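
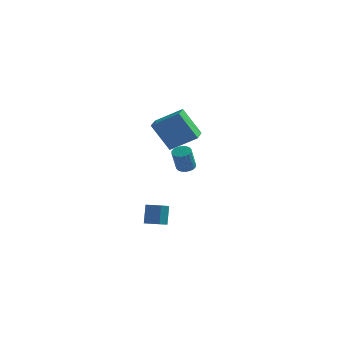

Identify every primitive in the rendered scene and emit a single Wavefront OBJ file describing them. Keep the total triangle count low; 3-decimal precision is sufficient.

v -2.275 0.323 -4.419
v -1.695 0.713 -4.544
v -1.765 1.227 -3.266
v -2.345 0.837 -3.141
v -2.153 0.974 -4.674
v -2.223 1.488 -3.396
v -2.683 0.854 -4.655
v -2.753 1.368 -3.376
v -2.974 0.423 -4.498
v -3.044 0.937 -3.219
v -2.855 -0.067 -4.294
v -2.925 0.447 -3.016
v -2.397 -0.328 -4.164
v -2.467 0.186 -2.886
v -1.867 -0.208 -4.184
v -1.937 0.306 -2.905
v -1.576 0.223 -4.341
v -1.646 0.737 -3.062
v -0.796 -1.438 2.195
v -1.877 -1.524 3.958
v -1.058 0.006 2.105
v -2.139 -0.08 3.868
v 0.739 -1.1 3.152
v -0.342 -1.186 4.915
v 0.477 0.344 3.062
v -0.604 0.258 4.825
v -1.116 2.372 -0.404
v -0.774 2.803 -0.19
v -0.843 2.159 1.218
v -1.184 1.728 1.004
v -1.016 2.899 -0.158
v -1.085 2.255 1.25
v -1.278 2.891 -0.175
v -1.347 2.247 1.233
v -1.508 2.78 -0.237
v -1.577 2.135 1.171
v -1.66 2.588 -0.332
v -1.729 1.944 1.076
v -1.704 2.353 -0.442
v -1.773 1.709 0.967
v -1.632 2.122 -0.544
v -1.701 1.478 0.865
v -1.457 1.941 -0.618
v -1.526 1.297 0.79
v -1.215 1.845 -0.65
v -1.284 1.201 0.758
v -0.953 1.853 -0.633
v -1.022 1.209 0.775
v -0.723 1.965 -0.571
v -0.792 1.32 0.837
v -0.571 2.156 -0.476
v -0.64 1.512 0.932
v -0.527 2.391 -0.367
v -0.596 1.747 1.042
v -0.599 2.622 -0.265
v -0.668 1.978 1.144
f 2 1 5
f 2 5 3
f 3 5 6
f 3 6 4
f 5 1 7
f 5 7 6
f 6 7 8
f 6 8 4
f 7 1 9
f 7 9 8
f 8 9 10
f 8 10 4
f 9 1 11
f 9 11 10
f 10 11 12
f 10 12 4
f 11 1 13
f 11 13 12
f 12 13 14
f 12 14 4
f 13 1 15
f 13 15 14
f 14 15 16
f 14 16 4
f 15 1 17
f 15 17 16
f 16 17 18
f 16 18 4
f 17 1 2
f 17 2 18
f 18 2 3
f 18 3 4
f 20 22 19
f 23 20 19
f 19 22 21
f 21 23 19
f 20 26 22
f 24 20 23
f 24 26 20
f 22 26 21
f 25 23 21
f 21 26 25
f 25 24 23
f 26 24 25
f 28 27 31
f 28 31 29
f 29 31 32
f 29 32 30
f 31 27 33
f 31 33 32
f 32 33 34
f 32 34 30
f 33 27 35
f 33 35 34
f 34 35 36
f 34 36 30
f 35 27 37
f 35 37 36
f 36 37 38
f 36 38 30
f 37 27 39
f 37 39 38
f 38 39 40
f 38 40 30
f 39 27 41
f 39 41 40
f 40 41 42
f 40 42 30
f 41 27 43
f 41 43 42
f 42 43 44
f 42 44 30
f 43 27 45
f 43 45 44
f 44 45 46
f 44 46 30
f 45 27 47
f 45 47 46
f 46 47 48
f 46 48 30
f 47 27 49
f 47 49 48
f 48 49 50
f 48 50 30
f 49 27 51
f 49 51 50
f 50 51 52
f 50 52 30
f 51 27 53
f 51 53 52
f 52 53 54
f 52 54 30
f 53 27 55
f 53 55 54
f 54 55 56
f 54 56 30
f 55 27 28
f 55 28 56
f 56 28 29
f 56 29 30



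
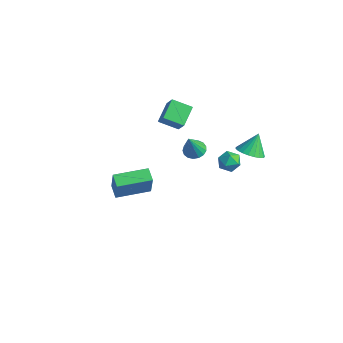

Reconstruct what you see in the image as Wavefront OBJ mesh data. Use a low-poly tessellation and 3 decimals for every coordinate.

v -0.276 -4.552 0.38
v 0.254 -4.814 1.921
v 0.493 -2.621 0.444
v 1.023 -2.883 1.985
v 0.517 -4.857 0.055
v 1.047 -5.119 1.596
v 1.286 -2.926 0.119
v 1.816 -3.188 1.66
v -2.364 0.789 2.312
v -2.968 1.914 3.041
v -3.176 1.006 1.307
v -3.779 2.131 2.036
v -1.461 1.629 1.764
v -2.064 2.754 2.493
v -2.272 1.846 0.759
v -2.876 2.971 1.488
v 0.629 3.689 -0.855
v 1.173 3.692 -0.285
v 0.847 2.448 -1.055
v 1.391 2.451 -0.485
v 0.629 2.538 -0.303
v 0.494 3.306 -0.179
v 1.526 2.834 -1.161
v 1.391 3.602 -1.037
v 1.728 3.165 -0.473
v 1.173 2.982 0.057
v 0.847 3.158 -1.397
v 0.292 2.975 -0.867
v -3.326 3.924 -3.025
v -2.713 4.351 -2.952
v -3.014 3.196 -1.375
v -2.976 4.553 -2.814
v -3.319 4.61 -2.724
v -3.663 4.511 -2.703
v -3.93 4.277 -2.755
v -4.058 3.962 -2.87
v -4.019 3.638 -3.02
v -3.821 3.38 -3.171
v -3.509 3.246 -3.289
v -3.156 3.267 -3.346
v -2.841 3.439 -3.33
v -2.637 3.722 -3.244
v -2.591 4.051 -3.108
v 3.544 2.472 2.267
v 4.073 1.892 2.686
v 3.396 3.208 3.473
v 4.316 2.143 2.563
v 4.425 2.45 2.388
v 4.382 2.762 2.193
v 4.194 3.023 2.011
v 3.894 3.189 1.872
v 3.533 3.231 1.803
v 3.174 3.142 1.813
v 2.879 2.937 1.902
v 2.699 2.652 2.054
v 2.665 2.335 2.243
v 2.783 2.042 2.436
v 3.033 1.824 2.6
v 3.371 1.718 2.707
v 3.739 1.742 2.737
f 2 4 1
f 5 2 1
f 1 4 3
f 3 5 1
f 2 8 4
f 6 2 5
f 6 8 2
f 4 8 3
f 7 5 3
f 3 8 7
f 7 6 5
f 8 6 7
f 10 12 9
f 13 10 9
f 9 12 11
f 11 13 9
f 10 16 12
f 14 10 13
f 14 16 10
f 12 16 11
f 15 13 11
f 11 16 15
f 15 14 13
f 16 14 15
f 17 28 22
f 17 22 18
f 17 18 24
f 17 24 27
f 17 27 28
f 18 22 26
f 22 28 21
f 28 27 19
f 27 24 23
f 24 18 25
f 20 26 21
f 20 21 19
f 20 19 23
f 20 23 25
f 20 25 26
f 21 26 22
f 19 21 28
f 23 19 27
f 25 23 24
f 26 25 18
f 30 29 32
f 30 32 31
f 32 29 33
f 32 33 31
f 33 29 34
f 33 34 31
f 34 29 35
f 34 35 31
f 35 29 36
f 35 36 31
f 36 29 37
f 36 37 31
f 37 29 38
f 37 38 31
f 38 29 39
f 38 39 31
f 39 29 40
f 39 40 31
f 40 29 41
f 40 41 31
f 41 29 42
f 41 42 31
f 42 29 43
f 42 43 31
f 43 29 30
f 43 30 31
f 45 44 47
f 45 47 46
f 47 44 48
f 47 48 46
f 48 44 49
f 48 49 46
f 49 44 50
f 49 50 46
f 50 44 51
f 50 51 46
f 51 44 52
f 51 52 46
f 52 44 53
f 52 53 46
f 53 44 54
f 53 54 46
f 54 44 55
f 54 55 46
f 55 44 56
f 55 56 46
f 56 44 57
f 56 57 46
f 57 44 58
f 57 58 46
f 58 44 59
f 58 59 46
f 59 44 60
f 59 60 46
f 60 44 45
f 60 45 46



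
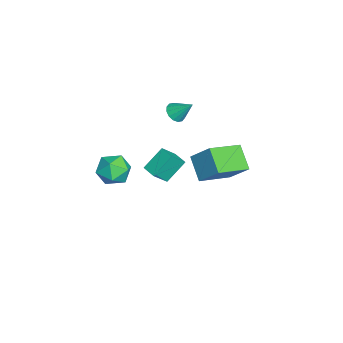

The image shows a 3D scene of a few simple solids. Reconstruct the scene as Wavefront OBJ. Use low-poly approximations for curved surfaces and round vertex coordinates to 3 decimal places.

v 2.297 -0.79 2.571
v 2.79 -1.421 3.396
v 3.01 -0.256 2.554
v 3.502 -0.888 3.379
v 2.918 -1.652 1.541
v 3.41 -2.284 2.366
v 3.63 -1.119 1.524
v 4.123 -1.75 2.349
v 4.265 -2.978 2.885
v 4.789 -3.723 2.477
v 2.891 -3.757 2.543
v 3.415 -4.502 2.135
v 3.447 -4.351 3.122
v 4.296 -3.87 3.333
v 3.384 -3.61 1.687
v 4.233 -3.129 1.898
v 4.245 -4.114 1.736
v 4.284 -4.572 2.623
v 3.396 -2.908 2.397
v 3.435 -3.366 3.284
v -3.778 1.349 -2.23
v -3.168 2.37 -1.001
v -2.598 1.865 -3.245
v -1.988 2.885 -2.016
v -2.492 -0.245 -1.544
v -1.882 0.775 -0.315
v -1.312 0.27 -2.559
v -0.702 1.291 -1.33
v -2.873 -1.039 1.74
v -2.548 -1.504 2.058
v -2.507 -0.141 2.68
v -2.324 -1.371 1.845
v -2.247 -1.15 1.603
v -2.337 -0.899 1.399
v -2.571 -0.685 1.285
v -2.886 -0.566 1.294
v -3.197 -0.574 1.422
v -3.421 -0.706 1.635
v -3.498 -0.927 1.877
v -3.408 -1.178 2.081
v -3.174 -1.392 2.194
v -2.859 -1.511 2.186
f 2 4 1
f 5 2 1
f 1 4 3
f 3 5 1
f 2 8 4
f 6 2 5
f 6 8 2
f 4 8 3
f 7 5 3
f 3 8 7
f 7 6 5
f 8 6 7
f 9 20 14
f 9 14 10
f 9 10 16
f 9 16 19
f 9 19 20
f 10 14 18
f 14 20 13
f 20 19 11
f 19 16 15
f 16 10 17
f 12 18 13
f 12 13 11
f 12 11 15
f 12 15 17
f 12 17 18
f 13 18 14
f 11 13 20
f 15 11 19
f 17 15 16
f 18 17 10
f 22 24 21
f 25 22 21
f 21 24 23
f 23 25 21
f 22 28 24
f 26 22 25
f 26 28 22
f 24 28 23
f 27 25 23
f 23 28 27
f 27 26 25
f 28 26 27
f 30 29 32
f 30 32 31
f 32 29 33
f 32 33 31
f 33 29 34
f 33 34 31
f 34 29 35
f 34 35 31
f 35 29 36
f 35 36 31
f 36 29 37
f 36 37 31
f 37 29 38
f 37 38 31
f 38 29 39
f 38 39 31
f 39 29 40
f 39 40 31
f 40 29 41
f 40 41 31
f 41 29 42
f 41 42 31
f 42 29 30
f 42 30 31



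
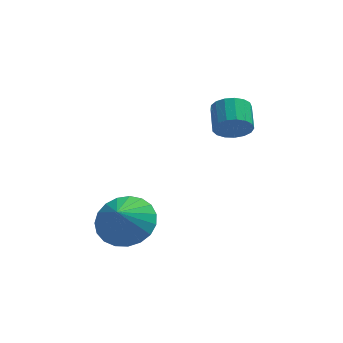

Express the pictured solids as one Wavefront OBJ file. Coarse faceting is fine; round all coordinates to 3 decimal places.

v -1.495 -1.73 -3.735
v -0.457 -1.754 -3.403
v -1.805 -2.27 -2.805
v -0.604 -1.363 -3.225
v -0.905 -1.036 -3.135
v -1.308 -0.829 -3.15
v -1.743 -0.778 -3.265
v -2.135 -0.891 -3.462
v -2.417 -1.149 -3.706
v -2.539 -1.508 -3.955
v -2.481 -1.905 -4.166
v -2.252 -2.271 -4.303
v -1.892 -2.544 -4.341
v -1.463 -2.676 -4.275
v -1.04 -2.645 -4.115
v -0.696 -2.455 -3.89
v -0.489 -2.14 -3.638
v 2.46 1.795 -1.778
v 2.88 2.016 -2.345
v 2.899 3.046 -1.93
v 2.48 2.825 -1.362
v 2.549 2.069 -2.459
v 2.568 3.098 -2.044
v 2.197 2.058 -2.417
v 2.217 3.088 -2.002
v 1.906 1.988 -2.228
v 1.925 3.017 -1.813
v 1.742 1.873 -1.936
v 1.761 2.902 -1.521
v 1.742 1.74 -1.608
v 1.761 2.77 -1.193
v 1.907 1.621 -1.318
v 1.926 2.65 -0.903
v 2.199 1.541 -1.134
v 2.218 2.57 -0.719
v 2.55 1.519 -1.097
v 2.57 2.549 -0.682
v 2.881 1.561 -1.216
v 2.901 2.59 -0.801
v 3.116 1.656 -1.464
v 3.135 2.686 -1.048
v 3.2 1.784 -1.783
v 3.22 2.813 -1.368
v 3.115 1.914 -2.101
v 3.134 2.943 -1.686
f 2 1 4
f 2 4 3
f 4 1 5
f 4 5 3
f 5 1 6
f 5 6 3
f 6 1 7
f 6 7 3
f 7 1 8
f 7 8 3
f 8 1 9
f 8 9 3
f 9 1 10
f 9 10 3
f 10 1 11
f 10 11 3
f 11 1 12
f 11 12 3
f 12 1 13
f 12 13 3
f 13 1 14
f 13 14 3
f 14 1 15
f 14 15 3
f 15 1 16
f 15 16 3
f 16 1 17
f 16 17 3
f 17 1 2
f 17 2 3
f 19 18 22
f 19 22 20
f 20 22 23
f 20 23 21
f 22 18 24
f 22 24 23
f 23 24 25
f 23 25 21
f 24 18 26
f 24 26 25
f 25 26 27
f 25 27 21
f 26 18 28
f 26 28 27
f 27 28 29
f 27 29 21
f 28 18 30
f 28 30 29
f 29 30 31
f 29 31 21
f 30 18 32
f 30 32 31
f 31 32 33
f 31 33 21
f 32 18 34
f 32 34 33
f 33 34 35
f 33 35 21
f 34 18 36
f 34 36 35
f 35 36 37
f 35 37 21
f 36 18 38
f 36 38 37
f 37 38 39
f 37 39 21
f 38 18 40
f 38 40 39
f 39 40 41
f 39 41 21
f 40 18 42
f 40 42 41
f 41 42 43
f 41 43 21
f 42 18 44
f 42 44 43
f 43 44 45
f 43 45 21
f 44 18 19
f 44 19 45
f 45 19 20
f 45 20 21



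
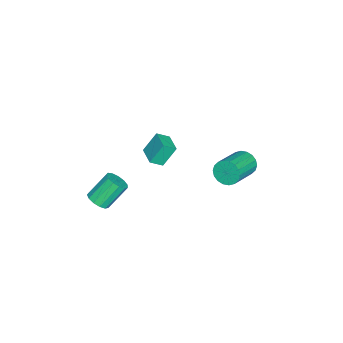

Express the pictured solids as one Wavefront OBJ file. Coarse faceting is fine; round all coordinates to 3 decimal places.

v -0.475 -2.795 0.344
v -0.974 -2.184 1.537
v -0.874 -2.178 -0.139
v -1.374 -1.567 1.053
v 0.534 -2.093 0.407
v 0.034 -1.482 1.599
v 0.134 -1.476 -0.077
v -0.365 -0.865 1.116
v 1.032 3.221 2.382
v 1.363 3.463 1.719
v 3.159 3.021 2.454
v 2.828 2.779 3.118
v 1.356 3.752 1.911
v 3.151 3.31 2.647
v 1.284 3.936 2.197
v 3.08 3.493 2.932
v 1.163 3.978 2.519
v 2.958 3.536 3.255
v 1.015 3.87 2.815
v 2.811 3.428 3.55
v 0.871 3.634 3.024
v 2.667 3.192 3.759
v 0.759 3.316 3.107
v 2.555 2.874 3.842
v 0.701 2.979 3.046
v 2.497 2.537 3.781
v 0.709 2.69 2.853
v 2.504 2.248 3.589
v 0.78 2.507 2.568
v 2.576 2.064 3.303
v 0.902 2.464 2.245
v 2.697 2.022 2.981
v 1.049 2.572 1.95
v 2.845 2.13 2.685
v 1.193 2.808 1.741
v 2.989 2.366 2.476
v 1.305 3.126 1.658
v 3.101 2.684 2.393
v 2.74 -4.313 -1.546
v 3.347 -4.341 -1.161
v 2.568 -3.495 0.131
v 1.96 -3.467 -0.254
v 3.364 -3.998 -1.376
v 2.585 -3.151 -0.084
v 3.182 -3.754 -1.645
v 2.403 -2.908 -0.353
v 2.86 -3.688 -1.883
v 2.081 -2.842 -0.591
v 2.5 -3.821 -2.013
v 1.72 -2.974 -0.721
v 2.215 -4.11 -1.996
v 1.436 -3.263 -0.703
v 2.097 -4.463 -1.835
v 1.318 -3.617 -0.543
v 2.183 -4.769 -1.583
v 1.404 -3.923 -0.291
v 2.446 -4.93 -1.319
v 1.667 -4.084 -0.027
v 2.802 -4.895 -1.127
v 2.023 -4.049 0.165
v 3.138 -4.676 -1.068
v 2.359 -3.83 0.224
f 2 4 1
f 5 2 1
f 1 4 3
f 3 5 1
f 2 8 4
f 6 2 5
f 6 8 2
f 4 8 3
f 7 5 3
f 3 8 7
f 7 6 5
f 8 6 7
f 10 9 13
f 10 13 11
f 11 13 14
f 11 14 12
f 13 9 15
f 13 15 14
f 14 15 16
f 14 16 12
f 15 9 17
f 15 17 16
f 16 17 18
f 16 18 12
f 17 9 19
f 17 19 18
f 18 19 20
f 18 20 12
f 19 9 21
f 19 21 20
f 20 21 22
f 20 22 12
f 21 9 23
f 21 23 22
f 22 23 24
f 22 24 12
f 23 9 25
f 23 25 24
f 24 25 26
f 24 26 12
f 25 9 27
f 25 27 26
f 26 27 28
f 26 28 12
f 27 9 29
f 27 29 28
f 28 29 30
f 28 30 12
f 29 9 31
f 29 31 30
f 30 31 32
f 30 32 12
f 31 9 33
f 31 33 32
f 32 33 34
f 32 34 12
f 33 9 35
f 33 35 34
f 34 35 36
f 34 36 12
f 35 9 37
f 35 37 36
f 36 37 38
f 36 38 12
f 37 9 10
f 37 10 38
f 38 10 11
f 38 11 12
f 40 39 43
f 40 43 41
f 41 43 44
f 41 44 42
f 43 39 45
f 43 45 44
f 44 45 46
f 44 46 42
f 45 39 47
f 45 47 46
f 46 47 48
f 46 48 42
f 47 39 49
f 47 49 48
f 48 49 50
f 48 50 42
f 49 39 51
f 49 51 50
f 50 51 52
f 50 52 42
f 51 39 53
f 51 53 52
f 52 53 54
f 52 54 42
f 53 39 55
f 53 55 54
f 54 55 56
f 54 56 42
f 55 39 57
f 55 57 56
f 56 57 58
f 56 58 42
f 57 39 59
f 57 59 58
f 58 59 60
f 58 60 42
f 59 39 61
f 59 61 60
f 60 61 62
f 60 62 42
f 61 39 40
f 61 40 62
f 62 40 41
f 62 41 42



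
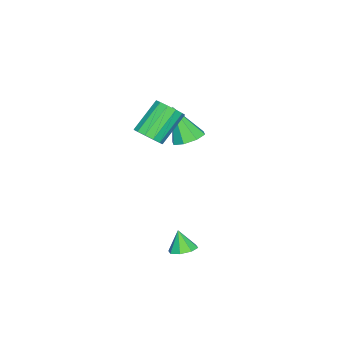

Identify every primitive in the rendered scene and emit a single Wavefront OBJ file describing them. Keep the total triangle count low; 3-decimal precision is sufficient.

v -0.488 -3.555 3.05
v -0.038 -3.852 3.614
v -1.342 -3.321 4.934
v -1.792 -3.025 4.37
v 0.084 -3.433 3.566
v -1.22 -2.902 4.886
v 0.025 -3.052 3.354
v -1.28 -2.521 4.674
v -0.198 -2.831 3.046
v -1.502 -2.301 4.366
v -0.512 -2.841 2.739
v -1.816 -2.31 4.059
v -0.819 -3.077 2.531
v -2.123 -2.546 3.851
v -1.02 -3.465 2.487
v -2.325 -2.934 3.807
v -1.053 -3.882 2.623
v -2.357 -3.351 3.943
v -0.906 -4.195 2.894
v -2.21 -3.664 4.214
v -0.627 -4.305 3.214
v -1.931 -3.774 4.534
v -0.303 -4.177 3.483
v -1.607 -3.647 4.803
v -2.931 -2.604 1.645
v -2.222 -3.051 1.499
v -3.149 -3.536 3.435
v -2.104 -2.489 1.806
v -2.47 -1.995 2.018
v -3.106 -1.858 2.012
v -3.639 -2.158 1.79
v -3.757 -2.72 1.484
v -3.391 -3.214 1.272
v -2.755 -3.351 1.278
v 3.162 -0.189 -1.059
v 3.798 -0.058 -0.857
v 2.918 -0.551 -0.061
v 3.479 0.347 -0.787
v 2.975 0.439 -0.877
v 2.58 0.163 -1.073
v 2.526 -0.319 -1.262
v 2.844 -0.725 -1.331
v 3.348 -0.817 -1.242
v 3.743 -0.541 -1.045
f 2 1 5
f 2 5 3
f 3 5 6
f 3 6 4
f 5 1 7
f 5 7 6
f 6 7 8
f 6 8 4
f 7 1 9
f 7 9 8
f 8 9 10
f 8 10 4
f 9 1 11
f 9 11 10
f 10 11 12
f 10 12 4
f 11 1 13
f 11 13 12
f 12 13 14
f 12 14 4
f 13 1 15
f 13 15 14
f 14 15 16
f 14 16 4
f 15 1 17
f 15 17 16
f 16 17 18
f 16 18 4
f 17 1 19
f 17 19 18
f 18 19 20
f 18 20 4
f 19 1 21
f 19 21 20
f 20 21 22
f 20 22 4
f 21 1 23
f 21 23 22
f 22 23 24
f 22 24 4
f 23 1 2
f 23 2 24
f 24 2 3
f 24 3 4
f 26 25 28
f 26 28 27
f 28 25 29
f 28 29 27
f 29 25 30
f 29 30 27
f 30 25 31
f 30 31 27
f 31 25 32
f 31 32 27
f 32 25 33
f 32 33 27
f 33 25 34
f 33 34 27
f 34 25 26
f 34 26 27
f 36 35 38
f 36 38 37
f 38 35 39
f 38 39 37
f 39 35 40
f 39 40 37
f 40 35 41
f 40 41 37
f 41 35 42
f 41 42 37
f 42 35 43
f 42 43 37
f 43 35 44
f 43 44 37
f 44 35 36
f 44 36 37



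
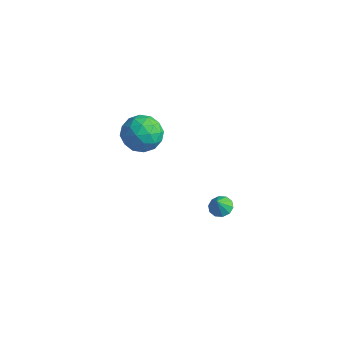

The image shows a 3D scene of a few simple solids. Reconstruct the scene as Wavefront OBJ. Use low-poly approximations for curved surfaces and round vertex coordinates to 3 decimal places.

v -0.565 -2.607 3.784
v -0.042 -1.742 4.52
v 1.142 -2.718 2.7
v 1.665 -1.853 3.436
v 1.42 -2.993 3.889
v 0.365 -2.924 4.558
v 0.735 -1.536 2.662
v -0.32 -1.467 3.331
v 0.762 -1.079 3.826
v 1.185 -1.98 4.585
v -0.085 -2.48 2.635
v 0.338 -3.381 3.394
v -0.453 -2.165 4.247
v 1.553 -2.295 2.973
v 1.409 -2.966 3.239
v 1.717 -2.457 3.672
v -0.214 -2.86 4.269
v 0.093 -2.351 4.702
v 0.952 -3.087 4.332
v 1.007 -2.109 2.518
v 1.314 -1.6 2.951
v -0.617 -2.003 3.548
v -0.309 -1.494 3.981
v 0.148 -1.373 2.888
v 0.327 -1.266 4.272
v 1.33 -1.332 3.635
v 0.784 -1.145 3.18
v 0.164 -1.105 3.573
v 0.575 -1.796 4.718
v 1.579 -1.861 4.081
v 1.434 -2.531 4.347
v 0.814 -2.491 4.741
v 1.048 -1.407 4.31
v -0.479 -2.599 3.139
v 0.525 -2.664 2.502
v 0.286 -1.969 2.479
v -0.334 -1.929 2.873
v -0.23 -3.128 3.585
v 0.773 -3.194 2.948
v 0.936 -3.355 3.647
v 0.316 -3.315 4.04
v 0.052 -3.053 2.91
v 3.173 1.349 -4.125
v 3.814 1.68 -4.013
v 3.247 0.891 -3.195
v 3.488 1.949 -3.855
v 3.042 1.989 -3.8
v 2.646 1.785 -3.869
v 2.451 1.414 -4.036
v 2.532 1.018 -4.237
v 2.858 0.749 -4.396
v 3.304 0.709 -4.451
v 3.7 0.914 -4.382
v 3.895 1.285 -4.215
f 1 38 17
f 38 12 41
f 17 41 6
f 38 41 17
f 1 17 13
f 17 6 18
f 13 18 2
f 17 18 13
f 1 13 22
f 13 2 23
f 22 23 8
f 13 23 22
f 1 22 34
f 22 8 37
f 34 37 11
f 22 37 34
f 1 34 38
f 34 11 42
f 38 42 12
f 34 42 38
f 2 18 29
f 18 6 32
f 29 32 10
f 18 32 29
f 6 41 19
f 41 12 40
f 19 40 5
f 41 40 19
f 12 42 39
f 42 11 35
f 39 35 3
f 42 35 39
f 11 37 36
f 37 8 24
f 36 24 7
f 37 24 36
f 8 23 28
f 23 2 25
f 28 25 9
f 23 25 28
f 4 30 16
f 30 10 31
f 16 31 5
f 30 31 16
f 4 16 14
f 16 5 15
f 14 15 3
f 16 15 14
f 4 14 21
f 14 3 20
f 21 20 7
f 14 20 21
f 4 21 26
f 21 7 27
f 26 27 9
f 21 27 26
f 4 26 30
f 26 9 33
f 30 33 10
f 26 33 30
f 5 31 19
f 31 10 32
f 19 32 6
f 31 32 19
f 3 15 39
f 15 5 40
f 39 40 12
f 15 40 39
f 7 20 36
f 20 3 35
f 36 35 11
f 20 35 36
f 9 27 28
f 27 7 24
f 28 24 8
f 27 24 28
f 10 33 29
f 33 9 25
f 29 25 2
f 33 25 29
f 44 43 46
f 44 46 45
f 46 43 47
f 46 47 45
f 47 43 48
f 47 48 45
f 48 43 49
f 48 49 45
f 49 43 50
f 49 50 45
f 50 43 51
f 50 51 45
f 51 43 52
f 51 52 45
f 52 43 53
f 52 53 45
f 53 43 54
f 53 54 45
f 54 43 44
f 54 44 45



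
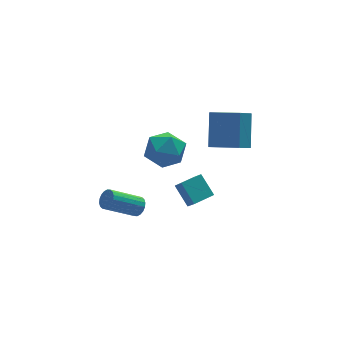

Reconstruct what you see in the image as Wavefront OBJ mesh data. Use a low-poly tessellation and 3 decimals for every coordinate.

v 1.063 -4.088 -3.86
v 0.74 -3.036 -2.9
v 0.926 -3.484 -4.568
v 0.604 -2.432 -3.608
v 2.316 -3.748 -3.812
v 1.994 -2.696 -2.852
v 2.18 -3.144 -4.52
v 1.857 -2.092 -3.56
v -0.881 -2.653 1.202
v 0.268 -2.317 0.968
v -0.728 -4.103 -0.128
v 0.421 -3.767 -0.362
v 0.139 -4.27 0.713
v 0.045 -3.374 1.535
v -0.505 -3.046 -0.695
v -0.599 -2.15 0.127
v 0.501 -2.56 -0.204
v 0.899 -3.317 0.666
v -1.359 -3.103 0.174
v -0.961 -3.86 1.044
v 1.931 -3.819 0.463
v 2.502 -2.498 2.06
v 2.834 -3.219 -0.357
v 3.405 -1.897 1.24
v 3.175 -4.983 0.98
v 3.746 -3.661 2.577
v 4.078 -4.382 0.16
v 4.649 -3.061 1.757
v -2.031 -3.966 -3.111
v -1.682 -3.96 -2.611
v -3.38 -3.909 -1.428
v -3.729 -3.914 -1.929
v -1.713 -3.696 -2.666
v -3.411 -3.645 -1.483
v -1.806 -3.486 -2.81
v -3.504 -3.434 -1.627
v -1.944 -3.37 -3.013
v -3.642 -3.319 -1.83
v -2.1 -3.372 -3.235
v -3.797 -3.321 -2.052
v -2.241 -3.492 -3.434
v -3.939 -3.441 -2.251
v -2.341 -3.706 -3.568
v -4.039 -3.655 -2.385
v -2.38 -3.971 -3.612
v -4.078 -3.92 -2.429
v -2.349 -4.235 -3.557
v -4.047 -4.184 -2.374
v -2.256 -4.446 -3.413
v -3.954 -4.394 -2.23
v -2.118 -4.561 -3.21
v -3.816 -4.51 -2.027
v -1.963 -4.559 -2.988
v -3.66 -4.508 -1.805
v -1.821 -4.439 -2.789
v -3.519 -4.388 -1.606
v -1.721 -4.225 -2.655
v -3.419 -4.174 -1.472
f 2 4 1
f 5 2 1
f 1 4 3
f 3 5 1
f 2 8 4
f 6 2 5
f 6 8 2
f 4 8 3
f 7 5 3
f 3 8 7
f 7 6 5
f 8 6 7
f 9 20 14
f 9 14 10
f 9 10 16
f 9 16 19
f 9 19 20
f 10 14 18
f 14 20 13
f 20 19 11
f 19 16 15
f 16 10 17
f 12 18 13
f 12 13 11
f 12 11 15
f 12 15 17
f 12 17 18
f 13 18 14
f 11 13 20
f 15 11 19
f 17 15 16
f 18 17 10
f 22 24 21
f 25 22 21
f 21 24 23
f 23 25 21
f 22 28 24
f 26 22 25
f 26 28 22
f 24 28 23
f 27 25 23
f 23 28 27
f 27 26 25
f 28 26 27
f 30 29 33
f 30 33 31
f 31 33 34
f 31 34 32
f 33 29 35
f 33 35 34
f 34 35 36
f 34 36 32
f 35 29 37
f 35 37 36
f 36 37 38
f 36 38 32
f 37 29 39
f 37 39 38
f 38 39 40
f 38 40 32
f 39 29 41
f 39 41 40
f 40 41 42
f 40 42 32
f 41 29 43
f 41 43 42
f 42 43 44
f 42 44 32
f 43 29 45
f 43 45 44
f 44 45 46
f 44 46 32
f 45 29 47
f 45 47 46
f 46 47 48
f 46 48 32
f 47 29 49
f 47 49 48
f 48 49 50
f 48 50 32
f 49 29 51
f 49 51 50
f 50 51 52
f 50 52 32
f 51 29 53
f 51 53 52
f 52 53 54
f 52 54 32
f 53 29 55
f 53 55 54
f 54 55 56
f 54 56 32
f 55 29 57
f 55 57 56
f 56 57 58
f 56 58 32
f 57 29 30
f 57 30 58
f 58 30 31
f 58 31 32



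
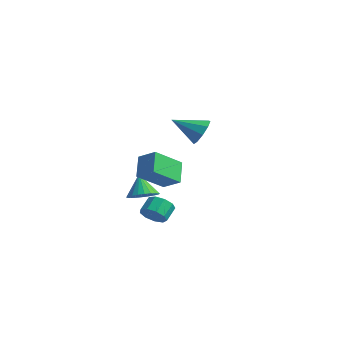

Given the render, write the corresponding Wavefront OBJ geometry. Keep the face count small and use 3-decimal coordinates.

v 2.968 -3.227 1.682
v 2.835 -5.032 2.861
v 2.146 -2.441 2.793
v 2.013 -4.246 3.972
v 4.087 -2.914 2.288
v 3.954 -4.719 3.467
v 3.265 -2.128 3.399
v 3.132 -3.933 4.578
v 0.847 -3.024 0.335
v 1.33 -3.774 0.717
v 0.133 -2.756 1.765
v 1.57 -3.489 0.783
v 1.701 -3.134 0.782
v 1.701 -2.762 0.713
v 1.572 -2.43 0.586
v 1.332 -2.188 0.421
v 1.018 -2.073 0.243
v 0.678 -2.104 0.079
v 0.364 -2.274 -0.046
v 0.124 -2.558 -0.113
v -0.007 -2.913 -0.112
v -0.007 -3.285 -0.042
v 0.122 -3.618 0.084
v 0.362 -3.859 0.249
v 0.676 -3.974 0.428
v 1.015 -3.944 0.592
v 3.024 -4.015 -0.34
v 3.675 -3.551 -0.629
v 3.387 -2.722 0.05
v 2.736 -3.185 0.34
v 3.201 -3.452 -0.952
v 2.913 -2.623 -0.272
v 2.644 -3.616 -0.987
v 2.356 -2.787 -0.308
v 2.266 -3.967 -0.72
v 1.977 -3.137 -0.041
v 2.241 -4.34 -0.275
v 1.953 -3.511 0.405
v 2.584 -4.561 0.14
v 2.295 -3.731 0.819
v 3.132 -4.526 0.331
v 2.844 -3.697 1.01
v 3.63 -4.252 0.207
v 3.342 -3.423 0.887
v 3.844 -3.867 -0.172
v 3.556 -3.038 0.507
v -2.312 3.972 3.059
v -1.522 3.786 3.74
v -3.508 2.568 4.061
v -1.942 4.321 3.989
v -2.536 4.694 3.802
v -3.025 4.729 3.268
v -3.18 4.41 2.636
v -2.929 3.886 2.201
v -2.39 3.403 2.168
v -1.814 3.186 2.552
v -1.471 3.337 3.172
f 2 4 1
f 5 2 1
f 1 4 3
f 3 5 1
f 2 8 4
f 6 2 5
f 6 8 2
f 4 8 3
f 7 5 3
f 3 8 7
f 7 6 5
f 8 6 7
f 10 9 12
f 10 12 11
f 12 9 13
f 12 13 11
f 13 9 14
f 13 14 11
f 14 9 15
f 14 15 11
f 15 9 16
f 15 16 11
f 16 9 17
f 16 17 11
f 17 9 18
f 17 18 11
f 18 9 19
f 18 19 11
f 19 9 20
f 19 20 11
f 20 9 21
f 20 21 11
f 21 9 22
f 21 22 11
f 22 9 23
f 22 23 11
f 23 9 24
f 23 24 11
f 24 9 25
f 24 25 11
f 25 9 26
f 25 26 11
f 26 9 10
f 26 10 11
f 28 27 31
f 28 31 29
f 29 31 32
f 29 32 30
f 31 27 33
f 31 33 32
f 32 33 34
f 32 34 30
f 33 27 35
f 33 35 34
f 34 35 36
f 34 36 30
f 35 27 37
f 35 37 36
f 36 37 38
f 36 38 30
f 37 27 39
f 37 39 38
f 38 39 40
f 38 40 30
f 39 27 41
f 39 41 40
f 40 41 42
f 40 42 30
f 41 27 43
f 41 43 42
f 42 43 44
f 42 44 30
f 43 27 45
f 43 45 44
f 44 45 46
f 44 46 30
f 45 27 28
f 45 28 46
f 46 28 29
f 46 29 30
f 48 47 50
f 48 50 49
f 50 47 51
f 50 51 49
f 51 47 52
f 51 52 49
f 52 47 53
f 52 53 49
f 53 47 54
f 53 54 49
f 54 47 55
f 54 55 49
f 55 47 56
f 55 56 49
f 56 47 57
f 56 57 49
f 57 47 48
f 57 48 49



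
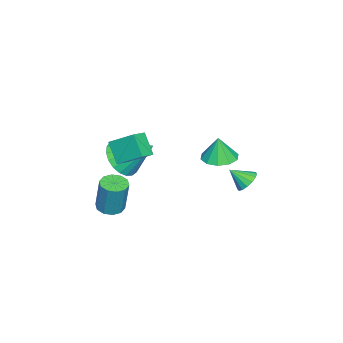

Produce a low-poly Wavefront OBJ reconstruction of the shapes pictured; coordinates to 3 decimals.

v -0.062 -1.902 2.93
v 0.016 -0.704 3.707
v -0.807 -1.682 2.666
v -0.729 -0.484 3.444
v 0.449 -1.316 1.976
v 0.527 -0.118 2.754
v -0.296 -1.096 1.713
v -0.218 0.102 2.49
v -3.007 -2.454 0.013
v -2.263 -1.985 -0.597
v -3.013 -0.966 1.147
v -2.64 -1.844 -0.785
v -3.081 -1.807 -0.836
v -3.508 -1.883 -0.739
v -3.849 -2.057 -0.513
v -4.045 -2.3 -0.195
v -4.06 -2.569 0.158
v -3.894 -2.819 0.487
v -3.574 -3.005 0.734
v -3.156 -3.096 0.856
v -2.712 -3.076 0.832
v -2.319 -2.949 0.667
v -2.045 -2.736 0.389
v -1.937 -2.474 0.046
v -2.014 -2.208 -0.303
v -1.389 -2.416 -2.178
v -0.829 -2.074 -2.315
v -0.591 -1.763 -0.558
v -1.151 -2.104 -0.422
v -1.145 -1.808 -2.319
v -0.907 -1.496 -0.562
v -1.555 -1.773 -2.27
v -1.317 -1.462 -0.513
v -1.901 -1.984 -2.185
v -1.663 -1.673 -0.429
v -2.052 -2.36 -2.098
v -1.814 -2.048 -0.342
v -1.949 -2.757 -2.042
v -1.711 -2.446 -0.285
v -1.633 -3.024 -2.038
v -1.395 -2.712 -0.281
v -1.223 -3.058 -2.087
v -0.985 -2.747 -0.33
v -0.877 -2.847 -2.171
v -0.639 -2.536 -0.415
v -0.726 -2.472 -2.258
v -0.488 -2.16 -0.502
v -1.843 3.821 0.604
v -1.234 3.811 0.443
v -1.677 3.059 1.276
v -1.253 4.024 0.689
v -1.43 4.183 0.912
v -1.717 4.245 1.053
v -2.039 4.193 1.073
v -2.308 4.041 0.967
v -2.452 3.831 0.764
v -2.433 3.618 0.518
v -2.256 3.459 0.295
v -1.968 3.397 0.154
v -1.647 3.449 0.134
v -1.378 3.601 0.24
v -0.442 3.014 2.846
v 0.092 3.636 2.842
v -0.378 2.966 4.034
v -0.374 3.83 2.875
v -0.867 3.713 2.897
v -1.197 3.329 2.9
v -1.239 2.824 2.882
v -0.977 2.392 2.85
v -0.51 2.197 2.817
v -0.017 2.314 2.795
v 0.313 2.699 2.793
v 0.355 3.203 2.811
f 2 4 1
f 5 2 1
f 1 4 3
f 3 5 1
f 2 8 4
f 6 2 5
f 6 8 2
f 4 8 3
f 7 5 3
f 3 8 7
f 7 6 5
f 8 6 7
f 10 9 12
f 10 12 11
f 12 9 13
f 12 13 11
f 13 9 14
f 13 14 11
f 14 9 15
f 14 15 11
f 15 9 16
f 15 16 11
f 16 9 17
f 16 17 11
f 17 9 18
f 17 18 11
f 18 9 19
f 18 19 11
f 19 9 20
f 19 20 11
f 20 9 21
f 20 21 11
f 21 9 22
f 21 22 11
f 22 9 23
f 22 23 11
f 23 9 24
f 23 24 11
f 24 9 25
f 24 25 11
f 25 9 10
f 25 10 11
f 27 26 30
f 27 30 28
f 28 30 31
f 28 31 29
f 30 26 32
f 30 32 31
f 31 32 33
f 31 33 29
f 32 26 34
f 32 34 33
f 33 34 35
f 33 35 29
f 34 26 36
f 34 36 35
f 35 36 37
f 35 37 29
f 36 26 38
f 36 38 37
f 37 38 39
f 37 39 29
f 38 26 40
f 38 40 39
f 39 40 41
f 39 41 29
f 40 26 42
f 40 42 41
f 41 42 43
f 41 43 29
f 42 26 44
f 42 44 43
f 43 44 45
f 43 45 29
f 44 26 46
f 44 46 45
f 45 46 47
f 45 47 29
f 46 26 27
f 46 27 47
f 47 27 28
f 47 28 29
f 49 48 51
f 49 51 50
f 51 48 52
f 51 52 50
f 52 48 53
f 52 53 50
f 53 48 54
f 53 54 50
f 54 48 55
f 54 55 50
f 55 48 56
f 55 56 50
f 56 48 57
f 56 57 50
f 57 48 58
f 57 58 50
f 58 48 59
f 58 59 50
f 59 48 60
f 59 60 50
f 60 48 61
f 60 61 50
f 61 48 49
f 61 49 50
f 63 62 65
f 63 65 64
f 65 62 66
f 65 66 64
f 66 62 67
f 66 67 64
f 67 62 68
f 67 68 64
f 68 62 69
f 68 69 64
f 69 62 70
f 69 70 64
f 70 62 71
f 70 71 64
f 71 62 72
f 71 72 64
f 72 62 73
f 72 73 64
f 73 62 63
f 73 63 64



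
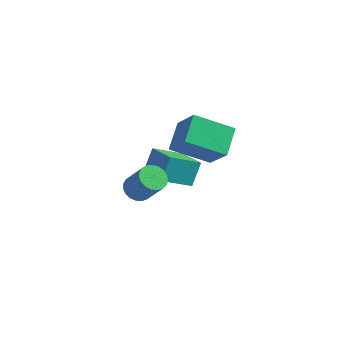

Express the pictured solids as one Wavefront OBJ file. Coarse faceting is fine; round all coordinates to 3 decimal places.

v 0.199 -2.614 1.386
v 0.779 -2.79 0.961
v 1.741 -3.021 2.368
v 1.161 -2.846 2.794
v 0.81 -2.485 0.99
v 1.772 -2.717 2.397
v 0.736 -2.202 1.087
v 1.698 -2.434 2.494
v 0.569 -1.991 1.236
v 1.531 -2.223 2.643
v 0.338 -1.888 1.411
v 1.3 -2.12 2.818
v 0.083 -1.91 1.582
v 1.045 -2.142 2.989
v -0.152 -2.054 1.719
v 0.81 -2.285 3.126
v -0.326 -2.294 1.798
v 0.636 -2.526 3.205
v -0.41 -2.59 1.806
v 0.552 -2.822 3.214
v -0.388 -2.891 1.742
v 0.574 -3.122 3.149
v -0.265 -3.143 1.616
v 0.697 -3.375 3.023
v -0.061 -3.304 1.451
v 0.9 -3.536 2.858
v 0.187 -3.345 1.274
v 1.149 -3.577 2.681
v 0.438 -3.261 1.117
v 1.399 -3.492 2.524
v 0.647 -3.064 1.006
v 1.609 -3.296 2.413
v 1.706 -0.679 3.926
v 1.476 0.744 4.709
v 0.543 -0.007 2.364
v 0.313 1.415 3.146
v 3.487 0.145 2.954
v 3.257 1.567 3.736
v 2.324 0.816 1.391
v 2.094 2.239 2.174
v -0.945 3.585 -3.236
v -2.072 2.432 -2.328
v -0.873 4.443 -2.056
v -1.999 3.29 -1.149
v 0.519 2.63 -2.631
v -0.607 1.477 -1.724
v 0.592 3.488 -1.452
v -0.535 2.335 -0.544
f 2 1 5
f 2 5 3
f 3 5 6
f 3 6 4
f 5 1 7
f 5 7 6
f 6 7 8
f 6 8 4
f 7 1 9
f 7 9 8
f 8 9 10
f 8 10 4
f 9 1 11
f 9 11 10
f 10 11 12
f 10 12 4
f 11 1 13
f 11 13 12
f 12 13 14
f 12 14 4
f 13 1 15
f 13 15 14
f 14 15 16
f 14 16 4
f 15 1 17
f 15 17 16
f 16 17 18
f 16 18 4
f 17 1 19
f 17 19 18
f 18 19 20
f 18 20 4
f 19 1 21
f 19 21 20
f 20 21 22
f 20 22 4
f 21 1 23
f 21 23 22
f 22 23 24
f 22 24 4
f 23 1 25
f 23 25 24
f 24 25 26
f 24 26 4
f 25 1 27
f 25 27 26
f 26 27 28
f 26 28 4
f 27 1 29
f 27 29 28
f 28 29 30
f 28 30 4
f 29 1 31
f 29 31 30
f 30 31 32
f 30 32 4
f 31 1 2
f 31 2 32
f 32 2 3
f 32 3 4
f 34 36 33
f 37 34 33
f 33 36 35
f 35 37 33
f 34 40 36
f 38 34 37
f 38 40 34
f 36 40 35
f 39 37 35
f 35 40 39
f 39 38 37
f 40 38 39
f 42 44 41
f 45 42 41
f 41 44 43
f 43 45 41
f 42 48 44
f 46 42 45
f 46 48 42
f 44 48 43
f 47 45 43
f 43 48 47
f 47 46 45
f 48 46 47



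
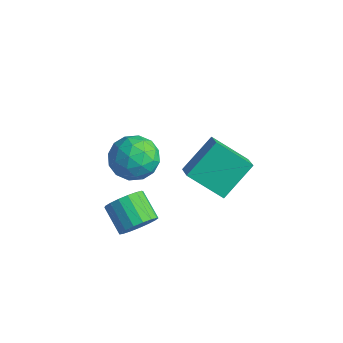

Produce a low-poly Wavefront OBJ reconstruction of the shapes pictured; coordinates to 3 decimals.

v 0.662 -0.233 -0.345
v 1.379 -0.212 0.628
v 1.181 -2.088 -0.688
v 1.898 -2.067 0.285
v 0.697 -2.034 0.419
v 0.376 -0.888 0.631
v 2.184 -1.412 -0.691
v 1.863 -0.266 -0.479
v 2.32 -0.941 0.414
v 1.401 -1.325 1.1
v 1.159 -0.975 -1.16
v 0.24 -1.359 -0.474
v 0.975 -0.06 0.172
v 1.585 -2.24 -0.232
v 0.879 -2.221 -0.153
v 1.301 -2.209 0.419
v 0.385 -0.457 0.174
v 0.807 -0.445 0.745
v 0.406 -1.515 0.622
v 1.753 -1.855 -0.805
v 2.175 -1.843 -0.234
v 1.259 -0.091 -0.479
v 1.681 -0.079 0.093
v 2.154 -0.785 -0.682
v 1.95 -0.476 0.618
v 2.255 -1.566 0.416
v 2.422 -1.181 -0.158
v 2.234 -0.508 -0.033
v 1.41 -0.702 1.021
v 1.715 -1.792 0.819
v 1.009 -1.773 0.898
v 0.82 -1.099 1.023
v 1.963 -1.13 0.895
v 0.845 -0.508 -0.879
v 1.15 -1.598 -1.081
v 1.74 -1.201 -1.083
v 1.551 -0.527 -0.958
v 0.305 -0.734 -0.476
v 0.61 -1.824 -0.678
v 0.326 -1.792 -0.027
v 0.138 -1.119 0.098
v 0.597 -1.17 -0.955
v 2.453 -1.93 -3.563
v 2.898 -1.273 -3.059
v 1.632 -1.034 -2.253
v 1.187 -1.69 -2.757
v 2.722 -1.043 -3.404
v 1.456 -0.804 -2.597
v 2.484 -1.017 -3.785
v 1.218 -0.777 -2.978
v 2.24 -1.199 -4.115
v 0.974 -0.96 -3.309
v 2.043 -1.549 -4.319
v 0.778 -1.31 -3.512
v 1.941 -1.986 -4.35
v 0.675 -1.747 -3.543
v 1.956 -2.41 -4.2
v 0.69 -2.171 -3.394
v 2.085 -2.724 -3.905
v 0.819 -2.485 -3.099
v 2.298 -2.856 -3.531
v 1.032 -2.617 -2.725
v 2.547 -2.776 -3.165
v 1.281 -2.537 -2.359
v 2.774 -2.502 -2.89
v 1.508 -2.263 -2.083
v 2.927 -2.097 -2.769
v 1.661 -1.857 -1.963
v 2.972 -1.653 -2.83
v 1.706 -1.414 -2.024
v 2.467 2.816 -4.418
v 1.036 1.878 -3.166
v 2.566 4.495 -3.047
v 1.135 3.558 -1.795
v 3.365 2.262 -3.805
v 1.934 1.325 -2.553
v 3.464 3.942 -2.434
v 2.033 3.004 -1.182
f 1 38 17
f 38 12 41
f 17 41 6
f 38 41 17
f 1 17 13
f 17 6 18
f 13 18 2
f 17 18 13
f 1 13 22
f 13 2 23
f 22 23 8
f 13 23 22
f 1 22 34
f 22 8 37
f 34 37 11
f 22 37 34
f 1 34 38
f 34 11 42
f 38 42 12
f 34 42 38
f 2 18 29
f 18 6 32
f 29 32 10
f 18 32 29
f 6 41 19
f 41 12 40
f 19 40 5
f 41 40 19
f 12 42 39
f 42 11 35
f 39 35 3
f 42 35 39
f 11 37 36
f 37 8 24
f 36 24 7
f 37 24 36
f 8 23 28
f 23 2 25
f 28 25 9
f 23 25 28
f 4 30 16
f 30 10 31
f 16 31 5
f 30 31 16
f 4 16 14
f 16 5 15
f 14 15 3
f 16 15 14
f 4 14 21
f 14 3 20
f 21 20 7
f 14 20 21
f 4 21 26
f 21 7 27
f 26 27 9
f 21 27 26
f 4 26 30
f 26 9 33
f 30 33 10
f 26 33 30
f 5 31 19
f 31 10 32
f 19 32 6
f 31 32 19
f 3 15 39
f 15 5 40
f 39 40 12
f 15 40 39
f 7 20 36
f 20 3 35
f 36 35 11
f 20 35 36
f 9 27 28
f 27 7 24
f 28 24 8
f 27 24 28
f 10 33 29
f 33 9 25
f 29 25 2
f 33 25 29
f 44 43 47
f 44 47 45
f 45 47 48
f 45 48 46
f 47 43 49
f 47 49 48
f 48 49 50
f 48 50 46
f 49 43 51
f 49 51 50
f 50 51 52
f 50 52 46
f 51 43 53
f 51 53 52
f 52 53 54
f 52 54 46
f 53 43 55
f 53 55 54
f 54 55 56
f 54 56 46
f 55 43 57
f 55 57 56
f 56 57 58
f 56 58 46
f 57 43 59
f 57 59 58
f 58 59 60
f 58 60 46
f 59 43 61
f 59 61 60
f 60 61 62
f 60 62 46
f 61 43 63
f 61 63 62
f 62 63 64
f 62 64 46
f 63 43 65
f 63 65 64
f 64 65 66
f 64 66 46
f 65 43 67
f 65 67 66
f 66 67 68
f 66 68 46
f 67 43 69
f 67 69 68
f 68 69 70
f 68 70 46
f 69 43 44
f 69 44 70
f 70 44 45
f 70 45 46
f 72 74 71
f 75 72 71
f 71 74 73
f 73 75 71
f 72 78 74
f 76 72 75
f 76 78 72
f 74 78 73
f 77 75 73
f 73 78 77
f 77 76 75
f 78 76 77



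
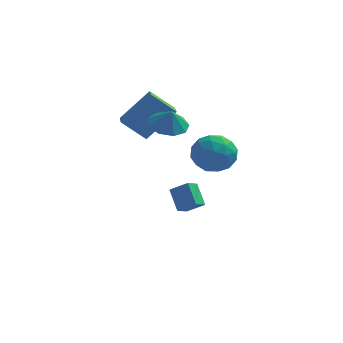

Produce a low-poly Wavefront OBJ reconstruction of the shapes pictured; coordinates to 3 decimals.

v -1.73 -1.441 1.939
v -0.767 -1.138 1.787
v -1.49 -1.719 2.901
v -1.148 -0.608 2.035
v -1.801 -0.468 2.238
v -2.42 -0.783 2.301
v -2.716 -1.406 2.194
v -2.551 -2.045 1.968
v -2.001 -2.401 1.728
v -1.324 -2.308 1.587
v -0.837 -1.809 1.61
v -4.077 -0.894 1.627
v -2.752 -0.126 3.192
v -4.419 0.669 1.149
v -3.094 1.437 2.714
v -2.846 -0.937 0.606
v -1.521 -0.169 2.171
v -3.188 0.626 0.128
v -1.863 1.394 1.693
v -1.052 0.021 -4.688
v -1.407 -0.626 -4.331
v -1.57 0.846 -3.711
v -1.926 0.199 -3.354
v -0.134 -0.139 -4.066
v -0.49 -0.786 -3.709
v -0.653 0.686 -3.089
v -1.008 0.039 -2.732
v 0.113 -3.06 1.048
v 0.949 -2.878 1.811
v 0.611 -4.842 0.929
v 1.447 -4.66 1.692
v 0.35 -4.62 2.023
v 0.043 -3.518 2.096
v 1.517 -4.202 0.644
v 1.21 -3.1 0.717
v 1.817 -3.583 1.561
v 1.096 -3.841 2.413
v 0.464 -3.879 0.327
v -0.257 -4.137 1.179
v 0.487 -2.812 1.44
v 1.073 -4.908 1.3
v 0.428 -4.884 1.495
v 0.919 -4.777 1.943
v -0.045 -3.189 1.608
v 0.446 -3.082 2.056
v 0.094 -4.106 2.181
v 1.114 -4.638 0.684
v 1.605 -4.531 1.132
v 0.641 -2.943 0.797
v 1.132 -2.836 1.245
v 1.466 -3.614 0.559
v 1.489 -3.12 1.741
v 1.781 -4.167 1.671
v 1.823 -3.898 1.055
v 1.642 -3.251 1.098
v 1.065 -3.272 2.242
v 1.357 -4.319 2.172
v 0.713 -4.296 2.367
v 0.532 -3.648 2.41
v 1.575 -3.686 2.095
v 0.203 -3.401 0.568
v 0.495 -4.448 0.498
v 1.028 -4.072 0.33
v 0.847 -3.424 0.373
v -0.221 -3.553 1.069
v 0.071 -4.6 0.999
v -0.082 -4.469 1.642
v -0.263 -3.822 1.685
v -0.015 -4.034 0.645
f 2 1 4
f 2 4 3
f 4 1 5
f 4 5 3
f 5 1 6
f 5 6 3
f 6 1 7
f 6 7 3
f 7 1 8
f 7 8 3
f 8 1 9
f 8 9 3
f 9 1 10
f 9 10 3
f 10 1 11
f 10 11 3
f 11 1 2
f 11 2 3
f 13 15 12
f 16 13 12
f 12 15 14
f 14 16 12
f 13 19 15
f 17 13 16
f 17 19 13
f 15 19 14
f 18 16 14
f 14 19 18
f 18 17 16
f 19 17 18
f 21 23 20
f 24 21 20
f 20 23 22
f 22 24 20
f 21 27 23
f 25 21 24
f 25 27 21
f 23 27 22
f 26 24 22
f 22 27 26
f 26 25 24
f 27 25 26
f 28 65 44
f 65 39 68
f 44 68 33
f 65 68 44
f 28 44 40
f 44 33 45
f 40 45 29
f 44 45 40
f 28 40 49
f 40 29 50
f 49 50 35
f 40 50 49
f 28 49 61
f 49 35 64
f 61 64 38
f 49 64 61
f 28 61 65
f 61 38 69
f 65 69 39
f 61 69 65
f 29 45 56
f 45 33 59
f 56 59 37
f 45 59 56
f 33 68 46
f 68 39 67
f 46 67 32
f 68 67 46
f 39 69 66
f 69 38 62
f 66 62 30
f 69 62 66
f 38 64 63
f 64 35 51
f 63 51 34
f 64 51 63
f 35 50 55
f 50 29 52
f 55 52 36
f 50 52 55
f 31 57 43
f 57 37 58
f 43 58 32
f 57 58 43
f 31 43 41
f 43 32 42
f 41 42 30
f 43 42 41
f 31 41 48
f 41 30 47
f 48 47 34
f 41 47 48
f 31 48 53
f 48 34 54
f 53 54 36
f 48 54 53
f 31 53 57
f 53 36 60
f 57 60 37
f 53 60 57
f 32 58 46
f 58 37 59
f 46 59 33
f 58 59 46
f 30 42 66
f 42 32 67
f 66 67 39
f 42 67 66
f 34 47 63
f 47 30 62
f 63 62 38
f 47 62 63
f 36 54 55
f 54 34 51
f 55 51 35
f 54 51 55
f 37 60 56
f 60 36 52
f 56 52 29
f 60 52 56



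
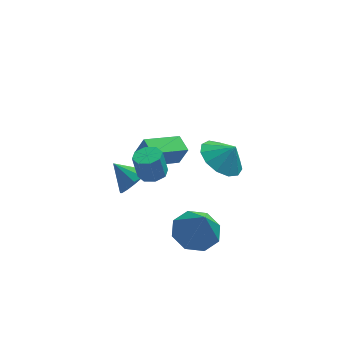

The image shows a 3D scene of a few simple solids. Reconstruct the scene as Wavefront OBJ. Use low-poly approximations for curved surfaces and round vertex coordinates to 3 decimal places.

v 0.926 -2.403 -0.496
v 1.977 -2.114 -0.53
v 1.194 -3.177 1.196
v 1.496 -1.527 -0.185
v 0.681 -1.452 -0.022
v 0.01 -1.935 -0.137
v -0.124 -2.691 -0.462
v 0.357 -3.279 -0.807
v 1.172 -3.353 -0.97
v 1.843 -2.871 -0.855
v -0.878 2.227 -0.204
v -0.49 2.092 0.784
v -1.172 3.1 0.031
v -0.784 2.964 1.019
v 0.784 2.936 -0.759
v 1.172 2.8 0.229
v 0.49 3.808 -0.524
v 0.878 3.673 0.464
v -0.687 -0.327 1.681
v -0.264 0.175 1.746
v -0.49 0.21 2.944
v -0.913 -0.293 2.879
v -0.735 0.33 1.653
v -0.962 0.365 2.851
v -1.178 0.1 1.576
v -1.405 0.135 2.774
v -1.334 -0.38 1.56
v -1.56 -0.345 2.759
v -1.11 -0.83 1.616
v -1.336 -0.795 2.814
v -0.638 -0.985 1.709
v -0.865 -0.95 2.907
v -0.195 -0.755 1.786
v -0.422 -0.72 2.984
v -0.04 -0.275 1.801
v -0.266 -0.24 3
v 2.118 -1.087 3.105
v 2.986 -1.266 2.471
v 2.702 -1.193 3.935
v 2.963 -0.66 2.565
v 2.672 -0.189 2.831
v 2.204 -0.003 3.183
v 1.71 -0.161 3.511
v 1.345 -0.613 3.71
v 1.225 -1.216 3.717
v 1.389 -1.777 3.53
v 1.785 -2.12 3.208
v 2.286 -2.134 2.853
v 2.734 -1.816 2.578
v -1.412 0.482 0.383
v -0.824 0.51 0.996
v -2.268 1.098 1.177
v -0.771 0.911 0.74
v -0.923 1.177 0.371
v -1.229 1.221 0.006
v -1.594 1.031 -0.24
v -1.901 0.666 -0.287
v -2.053 0.243 -0.122
v -2.001 -0.104 0.204
v -1.762 -0.266 0.586
v -1.413 -0.19 0.905
v -1.063 0.099 1.057
f 2 1 4
f 2 4 3
f 4 1 5
f 4 5 3
f 5 1 6
f 5 6 3
f 6 1 7
f 6 7 3
f 7 1 8
f 7 8 3
f 8 1 9
f 8 9 3
f 9 1 10
f 9 10 3
f 10 1 2
f 10 2 3
f 12 14 11
f 15 12 11
f 11 14 13
f 13 15 11
f 12 18 14
f 16 12 15
f 16 18 12
f 14 18 13
f 17 15 13
f 13 18 17
f 17 16 15
f 18 16 17
f 20 19 23
f 20 23 21
f 21 23 24
f 21 24 22
f 23 19 25
f 23 25 24
f 24 25 26
f 24 26 22
f 25 19 27
f 25 27 26
f 26 27 28
f 26 28 22
f 27 19 29
f 27 29 28
f 28 29 30
f 28 30 22
f 29 19 31
f 29 31 30
f 30 31 32
f 30 32 22
f 31 19 33
f 31 33 32
f 32 33 34
f 32 34 22
f 33 19 35
f 33 35 34
f 34 35 36
f 34 36 22
f 35 19 20
f 35 20 36
f 36 20 21
f 36 21 22
f 38 37 40
f 38 40 39
f 40 37 41
f 40 41 39
f 41 37 42
f 41 42 39
f 42 37 43
f 42 43 39
f 43 37 44
f 43 44 39
f 44 37 45
f 44 45 39
f 45 37 46
f 45 46 39
f 46 37 47
f 46 47 39
f 47 37 48
f 47 48 39
f 48 37 49
f 48 49 39
f 49 37 38
f 49 38 39
f 51 50 53
f 51 53 52
f 53 50 54
f 53 54 52
f 54 50 55
f 54 55 52
f 55 50 56
f 55 56 52
f 56 50 57
f 56 57 52
f 57 50 58
f 57 58 52
f 58 50 59
f 58 59 52
f 59 50 60
f 59 60 52
f 60 50 61
f 60 61 52
f 61 50 62
f 61 62 52
f 62 50 51
f 62 51 52



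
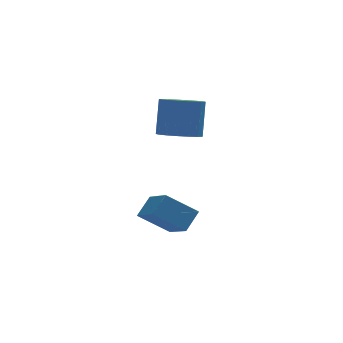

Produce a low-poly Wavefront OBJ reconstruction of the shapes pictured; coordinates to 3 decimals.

v 1.569 -2.082 1.018
v 2.062 -2.778 1.236
v 2.424 -2.073 2.661
v 1.931 -1.378 2.442
v 2.332 -2.52 1.04
v 2.694 -1.816 2.465
v 2.427 -2.163 0.839
v 2.789 -1.458 2.264
v 2.325 -1.787 0.679
v 2.688 -1.082 2.104
v 2.051 -1.478 0.596
v 2.413 -0.774 2.021
v 1.665 -1.308 0.61
v 2.028 -0.604 2.035
v 1.258 -1.316 0.718
v 1.62 -0.611 2.142
v 0.922 -1.499 0.894
v 1.284 -0.794 2.318
v 0.734 -1.815 1.098
v 1.096 -1.111 2.522
v 0.737 -2.193 1.284
v 1.1 -1.489 2.709
v 0.931 -2.546 1.409
v 1.294 -1.841 2.834
v 1.271 -2.792 1.445
v 1.633 -2.087 2.869
v 1.679 -2.876 1.382
v 2.041 -2.171 2.807
v 0.854 -4.905 -2.315
v -0.264 -4.41 -1.481
v 0.745 -3.374 -3.367
v -0.373 -2.88 -2.533
v 1.513 -4.44 -1.707
v 0.395 -3.946 -0.873
v 1.404 -2.91 -2.759
v 0.286 -2.415 -1.925
f 2 1 5
f 2 5 3
f 3 5 6
f 3 6 4
f 5 1 7
f 5 7 6
f 6 7 8
f 6 8 4
f 7 1 9
f 7 9 8
f 8 9 10
f 8 10 4
f 9 1 11
f 9 11 10
f 10 11 12
f 10 12 4
f 11 1 13
f 11 13 12
f 12 13 14
f 12 14 4
f 13 1 15
f 13 15 14
f 14 15 16
f 14 16 4
f 15 1 17
f 15 17 16
f 16 17 18
f 16 18 4
f 17 1 19
f 17 19 18
f 18 19 20
f 18 20 4
f 19 1 21
f 19 21 20
f 20 21 22
f 20 22 4
f 21 1 23
f 21 23 22
f 22 23 24
f 22 24 4
f 23 1 25
f 23 25 24
f 24 25 26
f 24 26 4
f 25 1 27
f 25 27 26
f 26 27 28
f 26 28 4
f 27 1 2
f 27 2 28
f 28 2 3
f 28 3 4
f 30 32 29
f 33 30 29
f 29 32 31
f 31 33 29
f 30 36 32
f 34 30 33
f 34 36 30
f 32 36 31
f 35 33 31
f 31 36 35
f 35 34 33
f 36 34 35



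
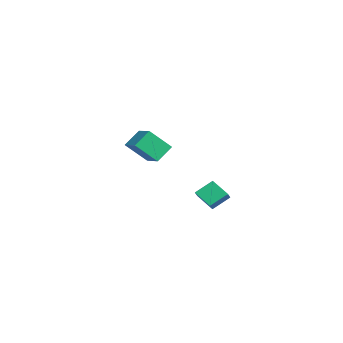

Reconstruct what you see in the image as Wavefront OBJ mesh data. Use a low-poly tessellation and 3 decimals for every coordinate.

v -4.399 -0.916 -2.404
v -4.944 0.044 -1.479
v -4.324 0.443 -3.772
v -4.87 1.403 -2.848
v -2.91 -0.523 -1.932
v -3.456 0.437 -1.008
v -2.836 0.836 -3.301
v -3.381 1.796 -2.376
v 3.92 1.838 -3.299
v 3.718 2.897 -2.537
v 3.338 2.09 -3.804
v 3.137 3.149 -3.042
v 4.843 2.531 -4.018
v 4.642 3.59 -3.256
v 4.262 2.783 -4.523
v 4.06 3.842 -3.761
f 2 4 1
f 5 2 1
f 1 4 3
f 3 5 1
f 2 8 4
f 6 2 5
f 6 8 2
f 4 8 3
f 7 5 3
f 3 8 7
f 7 6 5
f 8 6 7
f 10 12 9
f 13 10 9
f 9 12 11
f 11 13 9
f 10 16 12
f 14 10 13
f 14 16 10
f 12 16 11
f 15 13 11
f 11 16 15
f 15 14 13
f 16 14 15



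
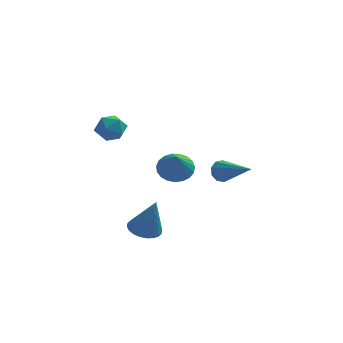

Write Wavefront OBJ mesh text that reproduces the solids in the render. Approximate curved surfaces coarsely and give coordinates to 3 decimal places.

v -1.031 -0.953 -0.442
v -0.333 -0.519 -0.186
v -0.829 -1.987 0.762
v -0.593 -0.357 -0.003
v -0.929 -0.297 0.105
v -1.282 -0.35 0.118
v -1.592 -0.508 0.034
v -1.805 -0.743 -0.132
v -1.884 -1.014 -0.352
v -1.815 -1.274 -0.587
v -1.611 -1.479 -0.797
v -1.306 -1.593 -0.946
v -0.954 -1.596 -1.008
v -0.615 -1.488 -0.971
v -0.348 -1.287 -0.844
v -0.199 -1.029 -0.646
v -0.194 -0.757 -0.414
v -3.98 -3.311 3.329
v -3.335 -3.082 2.959
v -3.485 -4.458 3.481
v -2.84 -4.229 3.111
v -3.007 -3.944 3.816
v -3.313 -3.235 3.722
v -3.507 -4.305 2.718
v -3.813 -3.596 2.624
v -3.043 -3.696 2.582
v -2.734 -3.472 3.26
v -4.086 -4.068 3.18
v -3.777 -3.844 3.858
v 0.947 -0.228 -0.887
v 1.336 -0.105 -1.353
v 2.393 -1.492 -0.013
v 1.392 0.175 -1.04
v 1.24 0.267 -0.655
v 0.95 0.127 -0.378
v 0.659 -0.179 -0.34
v 0.503 -0.508 -0.557
v 0.554 -0.706 -0.928
v 0.789 -0.68 -1.28
v 1.098 -0.443 -1.448
v -2.09 -3.122 -3.199
v -1.328 -3.173 -3.438
v -1.53 -3.398 -1.361
v -1.355 -2.866 -3.384
v -1.493 -2.599 -3.302
v -1.723 -2.411 -3.204
v -2.008 -2.332 -3.105
v -2.306 -2.373 -3.02
v -2.571 -2.528 -2.963
v -2.762 -2.773 -2.941
v -2.851 -3.072 -2.959
v -2.825 -3.378 -3.013
v -2.686 -3.645 -3.095
v -2.457 -3.833 -3.193
v -2.171 -3.913 -3.292
v -1.874 -3.872 -3.377
v -1.609 -3.717 -3.434
v -1.417 -3.471 -3.456
f 2 1 4
f 2 4 3
f 4 1 5
f 4 5 3
f 5 1 6
f 5 6 3
f 6 1 7
f 6 7 3
f 7 1 8
f 7 8 3
f 8 1 9
f 8 9 3
f 9 1 10
f 9 10 3
f 10 1 11
f 10 11 3
f 11 1 12
f 11 12 3
f 12 1 13
f 12 13 3
f 13 1 14
f 13 14 3
f 14 1 15
f 14 15 3
f 15 1 16
f 15 16 3
f 16 1 17
f 16 17 3
f 17 1 2
f 17 2 3
f 18 29 23
f 18 23 19
f 18 19 25
f 18 25 28
f 18 28 29
f 19 23 27
f 23 29 22
f 29 28 20
f 28 25 24
f 25 19 26
f 21 27 22
f 21 22 20
f 21 20 24
f 21 24 26
f 21 26 27
f 22 27 23
f 20 22 29
f 24 20 28
f 26 24 25
f 27 26 19
f 31 30 33
f 31 33 32
f 33 30 34
f 33 34 32
f 34 30 35
f 34 35 32
f 35 30 36
f 35 36 32
f 36 30 37
f 36 37 32
f 37 30 38
f 37 38 32
f 38 30 39
f 38 39 32
f 39 30 40
f 39 40 32
f 40 30 31
f 40 31 32
f 42 41 44
f 42 44 43
f 44 41 45
f 44 45 43
f 45 41 46
f 45 46 43
f 46 41 47
f 46 47 43
f 47 41 48
f 47 48 43
f 48 41 49
f 48 49 43
f 49 41 50
f 49 50 43
f 50 41 51
f 50 51 43
f 51 41 52
f 51 52 43
f 52 41 53
f 52 53 43
f 53 41 54
f 53 54 43
f 54 41 55
f 54 55 43
f 55 41 56
f 55 56 43
f 56 41 57
f 56 57 43
f 57 41 58
f 57 58 43
f 58 41 42
f 58 42 43



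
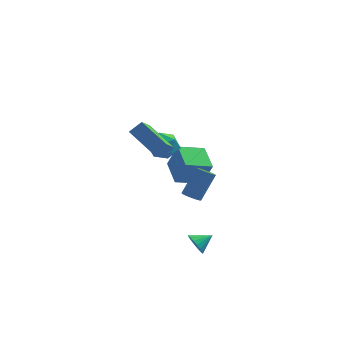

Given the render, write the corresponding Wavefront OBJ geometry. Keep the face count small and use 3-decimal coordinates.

v -0.424 -3.59 -4.145
v -0.027 -3.683 -4.798
v 0.504 -3.07 -3.655
v -0.175 -3.377 -4.842
v -0.373 -3.113 -4.747
v -0.58 -2.944 -4.534
v -0.757 -2.903 -4.243
v -0.867 -2.997 -3.933
v -0.89 -3.21 -3.664
v -0.82 -3.497 -3.491
v -0.672 -3.803 -3.448
v -0.474 -4.066 -3.542
v -0.267 -4.236 -3.756
v -0.09 -4.277 -4.046
v 0.02 -4.182 -4.357
v 0.043 -3.97 -4.625
v -2.161 1.814 -2.447
v -1.498 1.543 -0.752
v -2.808 3.522 -1.921
v -2.145 3.25 -0.226
v -0.615 2.55 -2.934
v 0.048 2.278 -1.239
v -1.262 4.257 -2.408
v -0.599 3.986 -0.713
v -0.913 -0.994 -1.843
v -0.633 -0.576 -2.204
v 0.134 0.333 -0.559
v -0.147 -0.086 -0.197
v -0.921 -0.45 -2.14
v -0.155 0.459 -0.494
v -1.207 -0.47 -1.995
v -0.44 0.439 -0.35
v -1.415 -0.631 -1.81
v -0.648 0.278 -0.165
v -1.487 -0.889 -1.633
v -0.721 0.02 0.012
v -1.407 -1.175 -1.513
v -0.64 -0.266 0.132
v -1.194 -1.413 -1.481
v -0.427 -0.504 0.164
v -0.905 -1.539 -1.546
v -0.139 -0.63 0.1
v -0.62 -1.519 -1.69
v 0.147 -0.61 -0.045
v -0.412 -1.358 -1.875
v 0.355 -0.449 -0.23
v -0.339 -1.1 -2.052
v 0.427 -0.191 -0.407
v -0.42 -0.814 -2.172
v 0.347 0.095 -0.527
v -3.154 0.709 2.061
v -2.125 0.621 2.351
v -3.095 -0.881 1.369
v -2.066 -0.969 1.659
v -2.834 -0.961 2.407
v -2.871 0.021 2.834
v -2.349 -0.281 0.886
v -2.386 0.701 1.313
v -1.628 0.009 1.624
v -1.927 -0.411 2.564
v -3.293 0.151 1.156
v -3.592 -0.269 2.096
v -3.997 -1.24 3.317
v -4.303 -2.411 4.253
v -3.314 -0.91 3.953
v -3.619 -2.081 4.889
v -2.481 -2.439 2.311
v -2.786 -3.61 3.247
v -1.797 -2.109 2.947
v -2.103 -3.28 3.883
f 2 1 4
f 2 4 3
f 4 1 5
f 4 5 3
f 5 1 6
f 5 6 3
f 6 1 7
f 6 7 3
f 7 1 8
f 7 8 3
f 8 1 9
f 8 9 3
f 9 1 10
f 9 10 3
f 10 1 11
f 10 11 3
f 11 1 12
f 11 12 3
f 12 1 13
f 12 13 3
f 13 1 14
f 13 14 3
f 14 1 15
f 14 15 3
f 15 1 16
f 15 16 3
f 16 1 2
f 16 2 3
f 18 20 17
f 21 18 17
f 17 20 19
f 19 21 17
f 18 24 20
f 22 18 21
f 22 24 18
f 20 24 19
f 23 21 19
f 19 24 23
f 23 22 21
f 24 22 23
f 26 25 29
f 26 29 27
f 27 29 30
f 27 30 28
f 29 25 31
f 29 31 30
f 30 31 32
f 30 32 28
f 31 25 33
f 31 33 32
f 32 33 34
f 32 34 28
f 33 25 35
f 33 35 34
f 34 35 36
f 34 36 28
f 35 25 37
f 35 37 36
f 36 37 38
f 36 38 28
f 37 25 39
f 37 39 38
f 38 39 40
f 38 40 28
f 39 25 41
f 39 41 40
f 40 41 42
f 40 42 28
f 41 25 43
f 41 43 42
f 42 43 44
f 42 44 28
f 43 25 45
f 43 45 44
f 44 45 46
f 44 46 28
f 45 25 47
f 45 47 46
f 46 47 48
f 46 48 28
f 47 25 49
f 47 49 48
f 48 49 50
f 48 50 28
f 49 25 26
f 49 26 50
f 50 26 27
f 50 27 28
f 51 62 56
f 51 56 52
f 51 52 58
f 51 58 61
f 51 61 62
f 52 56 60
f 56 62 55
f 62 61 53
f 61 58 57
f 58 52 59
f 54 60 55
f 54 55 53
f 54 53 57
f 54 57 59
f 54 59 60
f 55 60 56
f 53 55 62
f 57 53 61
f 59 57 58
f 60 59 52
f 64 66 63
f 67 64 63
f 63 66 65
f 65 67 63
f 64 70 66
f 68 64 67
f 68 70 64
f 66 70 65
f 69 67 65
f 65 70 69
f 69 68 67
f 70 68 69



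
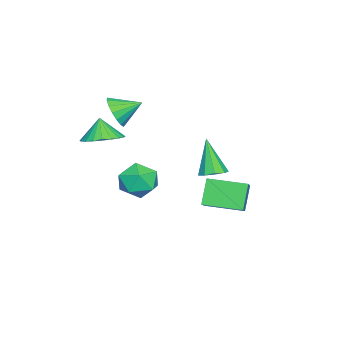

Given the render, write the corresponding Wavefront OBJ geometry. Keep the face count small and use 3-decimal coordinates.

v 1.584 2.435 0.769
v 2.29 2.234 0.965
v 0.876 1.845 2.711
v 2.207 2.733 1.086
v 1.832 3.092 1.059
v 1.341 3.144 0.896
v 0.964 2.864 0.673
v 0.876 2.384 0.495
v 1.12 1.927 0.445
v 1.581 1.708 0.547
v 2.043 1.83 0.752
v -2.489 -1.859 -3.135
v -1.323 -1.702 -2.775
v -2.457 -3.718 -2.425
v -1.291 -3.561 -2.065
v -2.198 -2.953 -1.498
v -2.217 -1.804 -1.936
v -1.563 -3.616 -3.264
v -1.582 -2.467 -3.702
v -0.751 -2.788 -2.855
v -1.143 -2.378 -1.763
v -2.637 -3.042 -3.437
v -3.029 -2.632 -2.345
v 3.643 -2.45 3.367
v 4.357 -1.734 3.8
v 3.237 -2.75 4.533
v 4.012 -1.485 3.743
v 3.611 -1.383 3.63
v 3.215 -1.443 3.477
v 2.884 -1.657 3.307
v 2.668 -1.991 3.146
v 2.601 -2.396 3.019
v 2.693 -2.809 2.944
v 2.929 -3.167 2.935
v 3.274 -3.416 2.991
v 3.675 -3.518 3.104
v 4.071 -3.458 3.258
v 4.402 -3.244 3.428
v 4.618 -2.909 3.589
v 4.685 -2.505 3.716
v 4.593 -2.092 3.79
v 1.204 1.871 -1.834
v 0.335 1.851 -0.503
v 0.852 3.85 -2.035
v -0.018 3.83 -0.704
v 2.998 2.31 -0.656
v 2.128 2.29 0.675
v 2.645 4.289 -0.857
v 1.776 4.269 0.474
v 0.025 -3.157 3.285
v 0.697 -3.263 4.032
v -0.485 -1.943 3.915
v 0.929 -2.995 3.703
v 0.955 -2.764 3.279
v 0.768 -2.623 2.857
v 0.41 -2.605 2.532
v -0.036 -2.713 2.38
v -0.468 -2.923 2.435
v -0.787 -3.186 2.685
v -0.92 -3.443 3.072
v -0.837 -3.635 3.508
v -0.556 -3.716 3.893
v -0.142 -3.67 4.139
v 0.31 -3.507 4.189
f 2 1 4
f 2 4 3
f 4 1 5
f 4 5 3
f 5 1 6
f 5 6 3
f 6 1 7
f 6 7 3
f 7 1 8
f 7 8 3
f 8 1 9
f 8 9 3
f 9 1 10
f 9 10 3
f 10 1 11
f 10 11 3
f 11 1 2
f 11 2 3
f 12 23 17
f 12 17 13
f 12 13 19
f 12 19 22
f 12 22 23
f 13 17 21
f 17 23 16
f 23 22 14
f 22 19 18
f 19 13 20
f 15 21 16
f 15 16 14
f 15 14 18
f 15 18 20
f 15 20 21
f 16 21 17
f 14 16 23
f 18 14 22
f 20 18 19
f 21 20 13
f 25 24 27
f 25 27 26
f 27 24 28
f 27 28 26
f 28 24 29
f 28 29 26
f 29 24 30
f 29 30 26
f 30 24 31
f 30 31 26
f 31 24 32
f 31 32 26
f 32 24 33
f 32 33 26
f 33 24 34
f 33 34 26
f 34 24 35
f 34 35 26
f 35 24 36
f 35 36 26
f 36 24 37
f 36 37 26
f 37 24 38
f 37 38 26
f 38 24 39
f 38 39 26
f 39 24 40
f 39 40 26
f 40 24 41
f 40 41 26
f 41 24 25
f 41 25 26
f 43 45 42
f 46 43 42
f 42 45 44
f 44 46 42
f 43 49 45
f 47 43 46
f 47 49 43
f 45 49 44
f 48 46 44
f 44 49 48
f 48 47 46
f 49 47 48
f 51 50 53
f 51 53 52
f 53 50 54
f 53 54 52
f 54 50 55
f 54 55 52
f 55 50 56
f 55 56 52
f 56 50 57
f 56 57 52
f 57 50 58
f 57 58 52
f 58 50 59
f 58 59 52
f 59 50 60
f 59 60 52
f 60 50 61
f 60 61 52
f 61 50 62
f 61 62 52
f 62 50 63
f 62 63 52
f 63 50 64
f 63 64 52
f 64 50 51
f 64 51 52



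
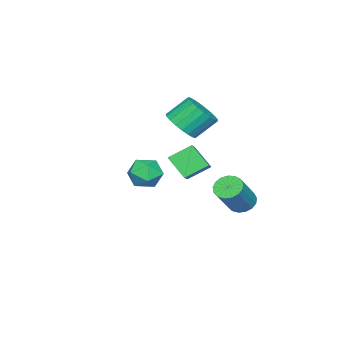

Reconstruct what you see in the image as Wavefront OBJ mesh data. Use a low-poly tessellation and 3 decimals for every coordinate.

v -1.332 -2.379 -2.995
v -0.858 -2.899 -2.348
v -1.522 -3.641 -3.872
v -1.048 -4.161 -3.225
v -1.914 -3.813 -3.016
v -1.797 -3.033 -2.475
v -0.583 -3.507 -3.745
v -0.466 -2.727 -3.204
v -0.395 -3.597 -2.812
v -1.217 -3.786 -2.361
v -1.163 -2.754 -3.859
v -1.985 -2.943 -3.408
v 2.834 0.327 0.179
v 2.141 1.117 0.819
v 3.019 1.238 -0.744
v 2.326 2.027 -0.104
v 3.754 0.693 0.724
v 3.061 1.482 1.364
v 3.939 1.603 -0.199
v 3.246 2.393 0.441
v -2.046 -1.872 -0.083
v -1.215 -1.376 0.072
v -1.883 -0.572 1.078
v -2.714 -1.068 0.923
v -1.392 -1.155 -0.221
v -2.059 -0.352 0.784
v -1.682 -1.059 -0.491
v -2.349 -0.255 0.515
v -2.035 -1.103 -0.69
v -2.702 -0.299 0.316
v -2.39 -1.279 -0.784
v -3.057 -0.476 0.222
v -2.685 -1.559 -0.757
v -3.352 -0.755 0.249
v -2.87 -1.892 -0.613
v -3.537 -1.089 0.392
v -2.913 -2.222 -0.378
v -3.58 -1.419 0.628
v -2.806 -2.491 -0.091
v -3.473 -1.688 0.914
v -2.567 -2.654 0.196
v -3.234 -1.85 1.202
v -2.238 -2.681 0.436
v -2.906 -1.877 1.442
v -1.877 -2.568 0.586
v -2.544 -1.764 1.592
v -1.544 -2.335 0.62
v -2.212 -1.531 1.626
v -1.299 -2.021 0.533
v -1.966 -1.218 1.538
v -1.182 -1.682 0.339
v -1.85 -0.879 1.345
v -2.323 1.177 -4.38
v -1.877 1.609 -4.764
v -0.571 1.555 -3.303
v -1.017 1.123 -2.92
v -2.073 1.832 -4.58
v -0.766 1.779 -3.12
v -2.326 1.906 -4.351
v -1.02 1.853 -2.891
v -2.578 1.813 -4.129
v -1.272 1.759 -2.668
v -2.773 1.573 -3.964
v -1.466 1.52 -2.503
v -2.864 1.243 -3.894
v -1.558 1.19 -2.434
v -2.831 0.898 -3.936
v -1.525 0.845 -2.476
v -2.682 0.616 -4.08
v -1.376 0.563 -2.619
v -2.451 0.463 -4.292
v -1.145 0.41 -2.832
v -2.19 0.474 -4.525
v -0.884 0.42 -3.064
v -1.96 0.645 -4.724
v -0.654 0.592 -3.264
v -1.813 0.938 -4.845
v -0.507 0.885 -3.384
v -1.783 1.286 -4.859
v -0.477 1.233 -3.399
f 1 12 6
f 1 6 2
f 1 2 8
f 1 8 11
f 1 11 12
f 2 6 10
f 6 12 5
f 12 11 3
f 11 8 7
f 8 2 9
f 4 10 5
f 4 5 3
f 4 3 7
f 4 7 9
f 4 9 10
f 5 10 6
f 3 5 12
f 7 3 11
f 9 7 8
f 10 9 2
f 14 16 13
f 17 14 13
f 13 16 15
f 15 17 13
f 14 20 16
f 18 14 17
f 18 20 14
f 16 20 15
f 19 17 15
f 15 20 19
f 19 18 17
f 20 18 19
f 22 21 25
f 22 25 23
f 23 25 26
f 23 26 24
f 25 21 27
f 25 27 26
f 26 27 28
f 26 28 24
f 27 21 29
f 27 29 28
f 28 29 30
f 28 30 24
f 29 21 31
f 29 31 30
f 30 31 32
f 30 32 24
f 31 21 33
f 31 33 32
f 32 33 34
f 32 34 24
f 33 21 35
f 33 35 34
f 34 35 36
f 34 36 24
f 35 21 37
f 35 37 36
f 36 37 38
f 36 38 24
f 37 21 39
f 37 39 38
f 38 39 40
f 38 40 24
f 39 21 41
f 39 41 40
f 40 41 42
f 40 42 24
f 41 21 43
f 41 43 42
f 42 43 44
f 42 44 24
f 43 21 45
f 43 45 44
f 44 45 46
f 44 46 24
f 45 21 47
f 45 47 46
f 46 47 48
f 46 48 24
f 47 21 49
f 47 49 48
f 48 49 50
f 48 50 24
f 49 21 51
f 49 51 50
f 50 51 52
f 50 52 24
f 51 21 22
f 51 22 52
f 52 22 23
f 52 23 24
f 54 53 57
f 54 57 55
f 55 57 58
f 55 58 56
f 57 53 59
f 57 59 58
f 58 59 60
f 58 60 56
f 59 53 61
f 59 61 60
f 60 61 62
f 60 62 56
f 61 53 63
f 61 63 62
f 62 63 64
f 62 64 56
f 63 53 65
f 63 65 64
f 64 65 66
f 64 66 56
f 65 53 67
f 65 67 66
f 66 67 68
f 66 68 56
f 67 53 69
f 67 69 68
f 68 69 70
f 68 70 56
f 69 53 71
f 69 71 70
f 70 71 72
f 70 72 56
f 71 53 73
f 71 73 72
f 72 73 74
f 72 74 56
f 73 53 75
f 73 75 74
f 74 75 76
f 74 76 56
f 75 53 77
f 75 77 76
f 76 77 78
f 76 78 56
f 77 53 79
f 77 79 78
f 78 79 80
f 78 80 56
f 79 53 54
f 79 54 80
f 80 54 55
f 80 55 56



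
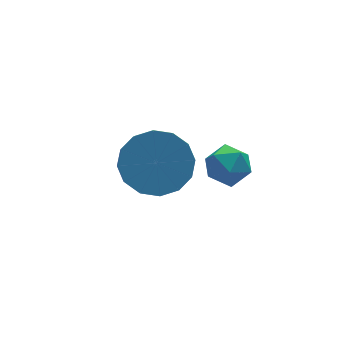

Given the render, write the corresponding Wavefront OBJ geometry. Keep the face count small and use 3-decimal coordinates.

v 1.066 -1.299 1.828
v 1.49 -1.707 2.196
v 0.21 -1.993 2.044
v 0.634 -2.401 2.412
v 0.465 -1.772 2.651
v 0.994 -1.343 2.517
v 0.706 -2.357 1.723
v 1.235 -1.928 1.589
v 1.268 -2.361 2.131
v 1.119 -1.999 2.704
v 0.581 -1.701 1.536
v 0.432 -1.339 2.109
v 0.136 1.308 -0.369
v 1.131 0.974 -0.333
v 0.758 -0.022 0.724
v -0.236 0.312 0.689
v 1.104 1.374 0.034
v 0.731 0.377 1.092
v 0.817 1.756 0.293
v 0.444 0.76 1.351
v 0.348 2.018 0.375
v -0.025 1.022 1.433
v -0.178 2.09 0.258
v -0.55 1.094 1.315
v -0.619 1.953 -0.028
v -0.992 0.956 1.03
v -0.858 1.642 -0.404
v -1.231 0.646 0.653
v -0.831 1.243 -0.772
v -1.204 0.246 0.286
v -0.544 0.86 -1.031
v -0.917 -0.136 0.027
v -0.075 0.598 -1.113
v -0.448 -0.398 -0.055
v 0.45 0.526 -0.995
v 0.078 -0.47 0.062
v 0.892 0.664 -0.71
v 0.519 -0.333 0.348
f 1 12 6
f 1 6 2
f 1 2 8
f 1 8 11
f 1 11 12
f 2 6 10
f 6 12 5
f 12 11 3
f 11 8 7
f 8 2 9
f 4 10 5
f 4 5 3
f 4 3 7
f 4 7 9
f 4 9 10
f 5 10 6
f 3 5 12
f 7 3 11
f 9 7 8
f 10 9 2
f 14 13 17
f 14 17 15
f 15 17 18
f 15 18 16
f 17 13 19
f 17 19 18
f 18 19 20
f 18 20 16
f 19 13 21
f 19 21 20
f 20 21 22
f 20 22 16
f 21 13 23
f 21 23 22
f 22 23 24
f 22 24 16
f 23 13 25
f 23 25 24
f 24 25 26
f 24 26 16
f 25 13 27
f 25 27 26
f 26 27 28
f 26 28 16
f 27 13 29
f 27 29 28
f 28 29 30
f 28 30 16
f 29 13 31
f 29 31 30
f 30 31 32
f 30 32 16
f 31 13 33
f 31 33 32
f 32 33 34
f 32 34 16
f 33 13 35
f 33 35 34
f 34 35 36
f 34 36 16
f 35 13 37
f 35 37 36
f 36 37 38
f 36 38 16
f 37 13 14
f 37 14 38
f 38 14 15
f 38 15 16



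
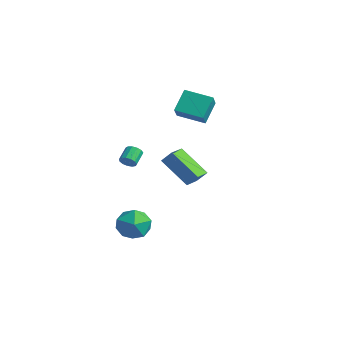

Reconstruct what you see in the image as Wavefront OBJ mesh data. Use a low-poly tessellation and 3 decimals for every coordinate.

v -0.047 -0.923 -4.528
v 0.475 -1.217 -3.527
v -1.135 -2.463 -4.413
v -0.613 -2.757 -3.412
v -1.312 -1.823 -3.453
v -0.64 -0.872 -3.524
v -0.02 -2.808 -4.416
v 0.652 -1.857 -4.487
v 0.491 -2.382 -3.457
v -0.307 -1.773 -2.862
v -0.353 -1.907 -5.078
v -1.151 -1.298 -4.483
v -2.556 -0.597 -0.419
v -2.295 -0.249 -0.722
v -2.722 0.505 -0.223
v -2.984 0.157 0.079
v -2.554 -0.304 -0.861
v -2.981 0.45 -0.362
v -2.814 -0.452 -0.859
v -3.241 0.303 -0.361
v -2.991 -0.646 -0.718
v -3.418 0.109 -0.22
v -3.031 -0.824 -0.482
v -3.458 -0.07 0.016
v -2.92 -0.931 -0.226
v -3.347 -0.176 0.272
v -2.694 -0.931 -0.031
v -3.121 -0.177 0.467
v -2.424 -0.826 0.04
v -2.851 -0.071 0.539
v -2.196 -0.648 -0.034
v -2.623 0.107 0.464
v -2.082 -0.453 -0.231
v -2.51 0.301 0.268
v -2.12 -0.305 -0.487
v -2.547 0.449 0.011
v -2.98 3.116 2.024
v -3.363 4.117 3.198
v -1.596 4.085 1.65
v -1.979 5.086 2.824
v -2.161 2.314 2.976
v -2.544 3.315 4.15
v -0.777 3.283 2.602
v -1.16 4.284 3.776
v 0.495 -0.563 0.921
v 0.97 -0.202 1.622
v 0.003 0.479 0.718
v 0.478 0.84 1.419
v 2.122 -0.06 -0.439
v 2.597 0.301 0.262
v 1.63 0.982 -0.642
v 2.105 1.343 0.059
f 1 12 6
f 1 6 2
f 1 2 8
f 1 8 11
f 1 11 12
f 2 6 10
f 6 12 5
f 12 11 3
f 11 8 7
f 8 2 9
f 4 10 5
f 4 5 3
f 4 3 7
f 4 7 9
f 4 9 10
f 5 10 6
f 3 5 12
f 7 3 11
f 9 7 8
f 10 9 2
f 14 13 17
f 14 17 15
f 15 17 18
f 15 18 16
f 17 13 19
f 17 19 18
f 18 19 20
f 18 20 16
f 19 13 21
f 19 21 20
f 20 21 22
f 20 22 16
f 21 13 23
f 21 23 22
f 22 23 24
f 22 24 16
f 23 13 25
f 23 25 24
f 24 25 26
f 24 26 16
f 25 13 27
f 25 27 26
f 26 27 28
f 26 28 16
f 27 13 29
f 27 29 28
f 28 29 30
f 28 30 16
f 29 13 31
f 29 31 30
f 30 31 32
f 30 32 16
f 31 13 33
f 31 33 32
f 32 33 34
f 32 34 16
f 33 13 35
f 33 35 34
f 34 35 36
f 34 36 16
f 35 13 14
f 35 14 36
f 36 14 15
f 36 15 16
f 38 40 37
f 41 38 37
f 37 40 39
f 39 41 37
f 38 44 40
f 42 38 41
f 42 44 38
f 40 44 39
f 43 41 39
f 39 44 43
f 43 42 41
f 44 42 43
f 46 48 45
f 49 46 45
f 45 48 47
f 47 49 45
f 46 52 48
f 50 46 49
f 50 52 46
f 48 52 47
f 51 49 47
f 47 52 51
f 51 50 49
f 52 50 51

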